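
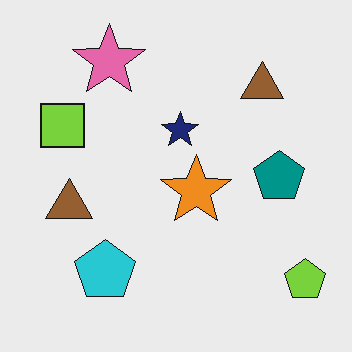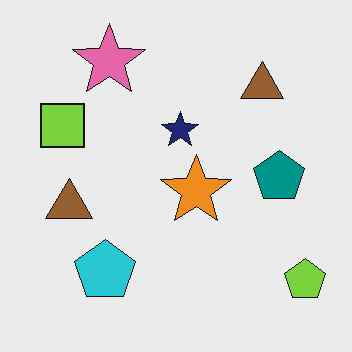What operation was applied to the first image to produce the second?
This is the original image given moderate JPEG compression.

Blocky 8×8 compression artifacts appear around shape edges and the flat background shows ringing — characteristic JPEG degradation.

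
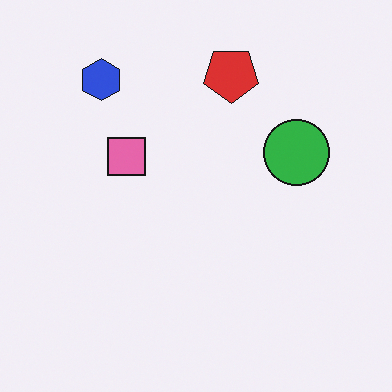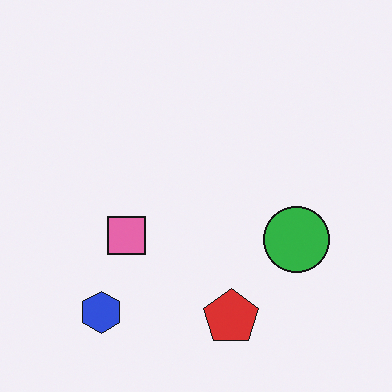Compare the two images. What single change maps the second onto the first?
The transformation is: flipped vertically (top ↔ bottom).

The red pentagon is in the bottom of the second image and the top of the first — shapes on opposite sides of the horizontal midline have swapped in a mirror flip.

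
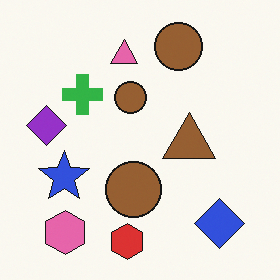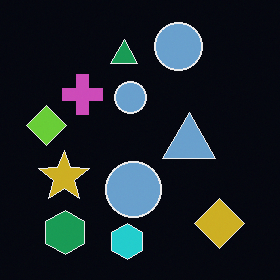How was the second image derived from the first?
It was color-inverted (negative).

The light background has become dark and every shape's color is its complement — a photographic negative.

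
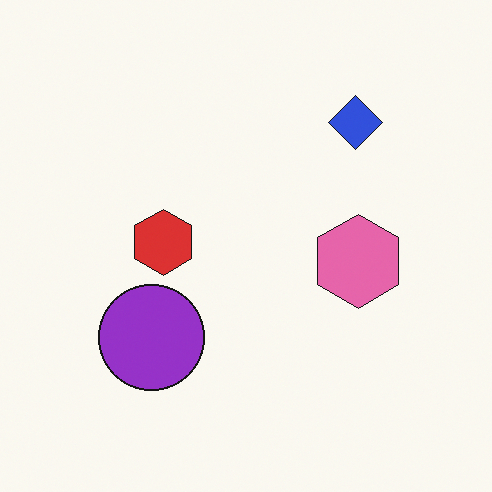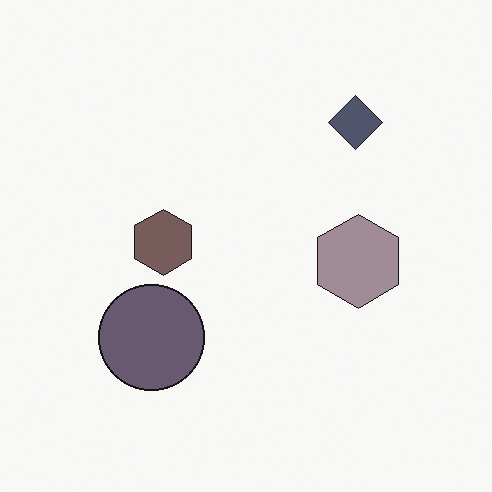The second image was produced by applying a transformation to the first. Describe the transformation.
It was made much more muted (saturation change).

All colors are more muted and greyish — a global saturation change.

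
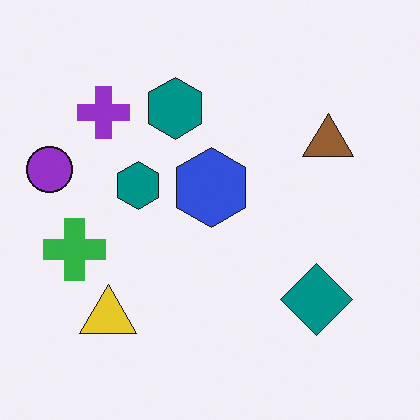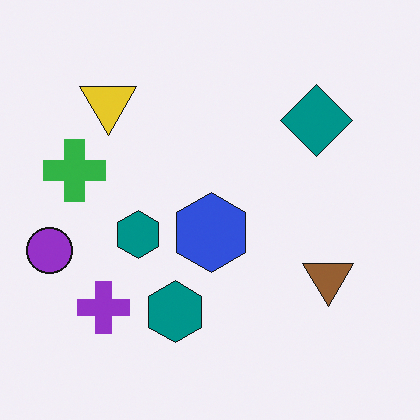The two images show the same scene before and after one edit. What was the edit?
Flipped vertically (top ↔ bottom).

The yellow triangle is in the bottom-left of the first image and the top-left of the second — shapes on opposite sides of the horizontal midline have swapped in a mirror flip.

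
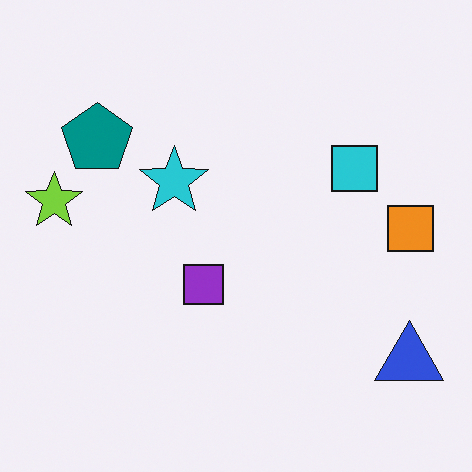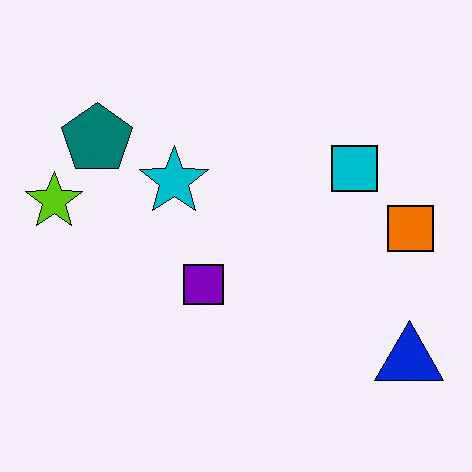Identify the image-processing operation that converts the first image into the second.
The image was given slightly increased contrast.

Tones are pushed away from mid-grey across the whole image — a global contrast change.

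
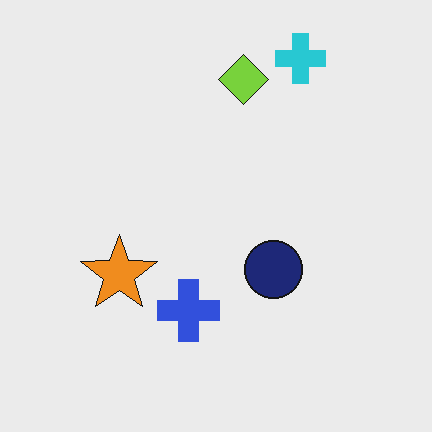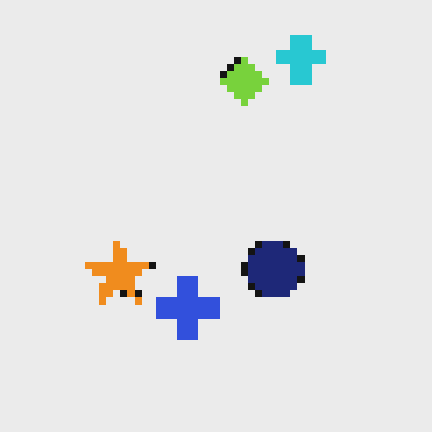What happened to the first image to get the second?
This is the original image pixelated into visible square blocks.

Shapes are reduced to large square blocks; fine edges and outlines are lost — a downscale-then-upscale (mosaic) effect.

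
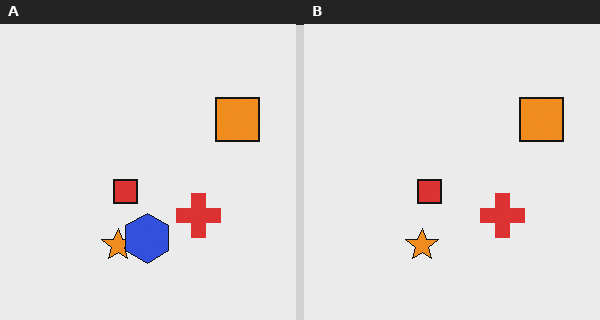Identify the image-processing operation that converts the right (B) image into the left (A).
The left (A) image is the right (B) overlaid with an additional blue hexagon.

A blue hexagon appears in the left (A) image that is absent from the right (B).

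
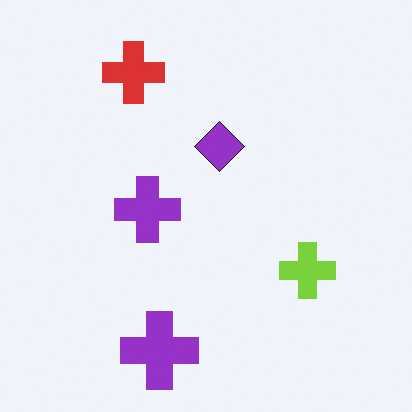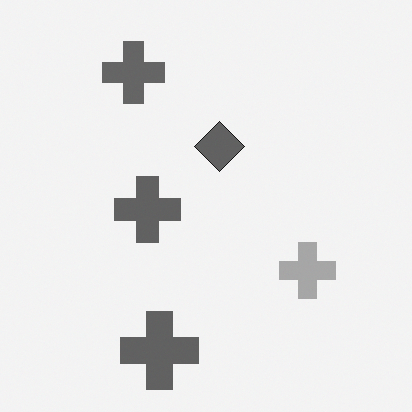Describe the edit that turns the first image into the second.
Converted to grayscale.

All color is removed — every shape is now a shade of grey.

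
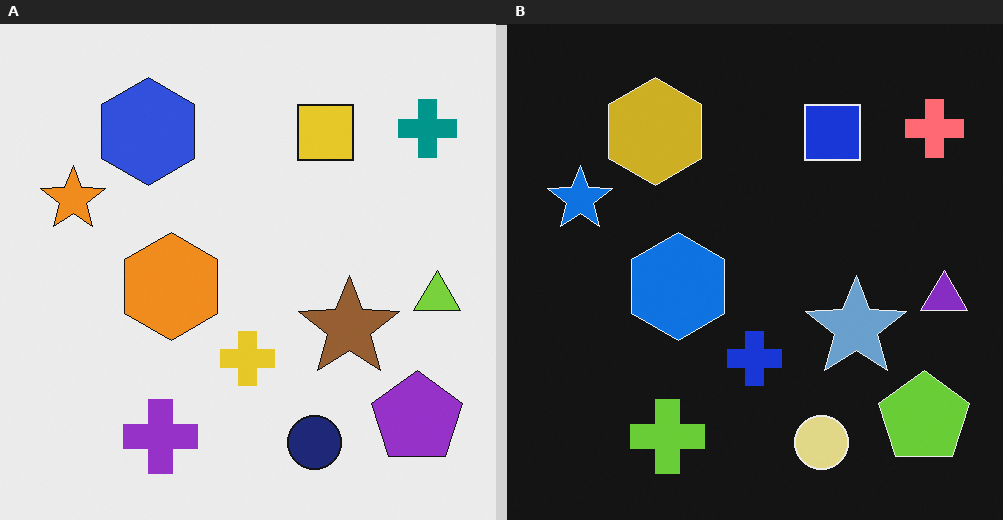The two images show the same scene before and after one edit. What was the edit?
The right (B) image is the left (A) color-inverted (negative).

The light background has become dark and every shape's color is its complement — a photographic negative.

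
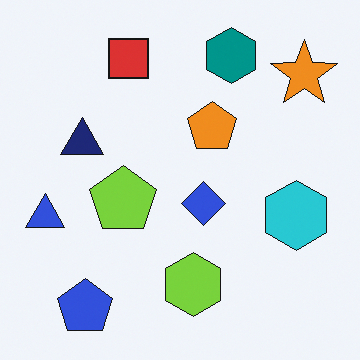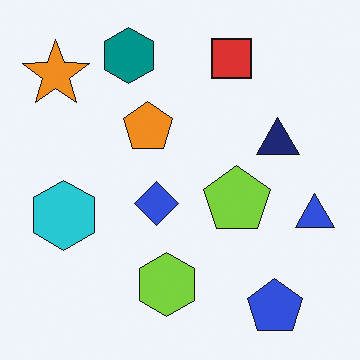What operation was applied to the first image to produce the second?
It was flipped horizontally (left ↔ right).

The blue triangle is in the left of the first image and the right of the second — shapes on opposite sides of the vertical midline have swapped in a mirror flip.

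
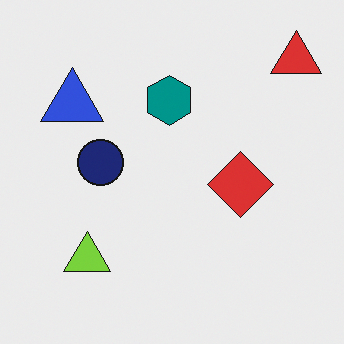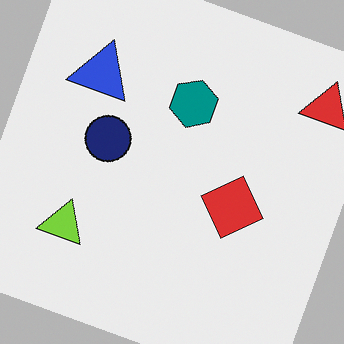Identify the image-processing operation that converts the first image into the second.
It was rotated clockwise by a clearly visible amount.

Every shape is tilted by the same angle and the image corners show triangular fill wedges — a whole-image rotation by a non-right angle.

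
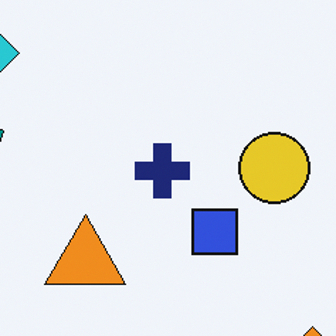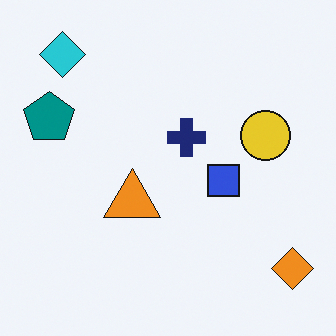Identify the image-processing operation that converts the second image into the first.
Cropped to a modestly smaller region and rescaled.

The visible shapes are larger and the field of view is narrower; shapes near the original edges may be partly or wholly outside the frame — a crop-and-rescale.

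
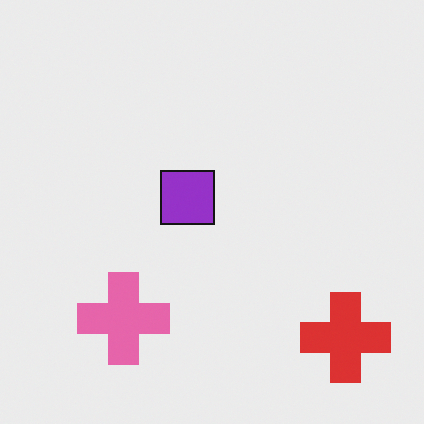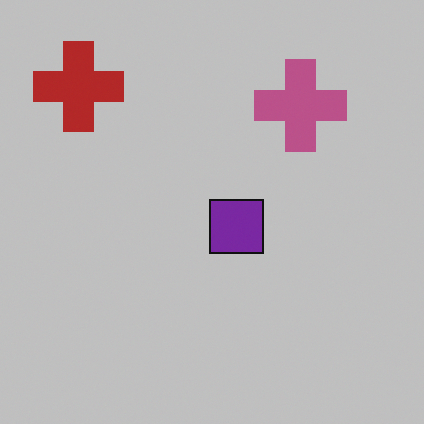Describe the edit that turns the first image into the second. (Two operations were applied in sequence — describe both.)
It was rotated 180°, then slightly darkened.

The red cross sits in the bottom-right of the first image and the top-left of the second — consistent with a whole-image 180° rotation. Every pixel — background and shapes alike — is uniformly darkened.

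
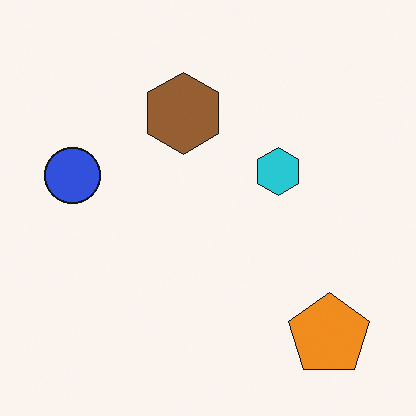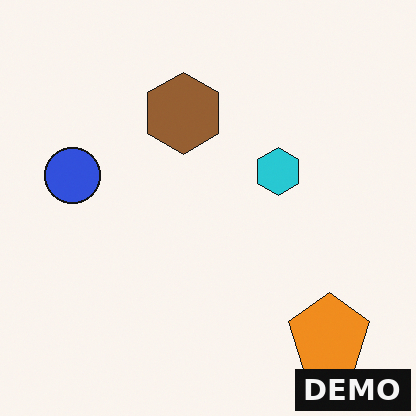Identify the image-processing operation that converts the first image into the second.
This is the original image watermarked with the text "DEMO" in the lower-right corner.

A dark label reading "DEMO" appears in the lower-right corner.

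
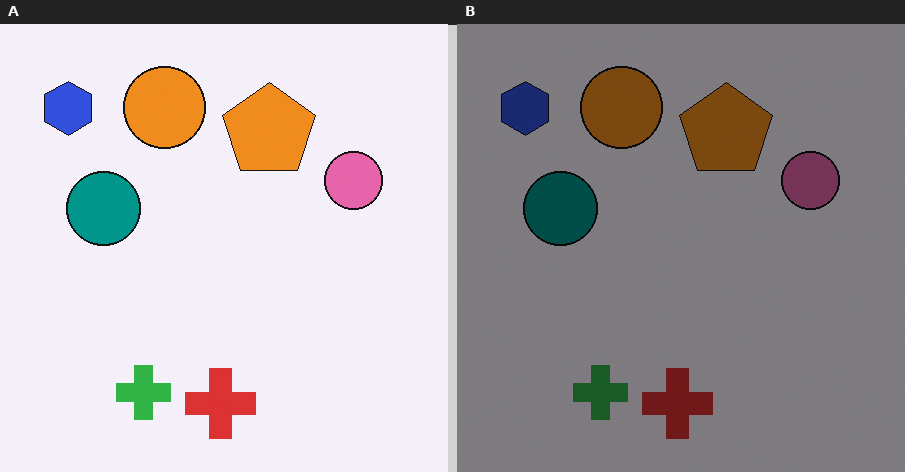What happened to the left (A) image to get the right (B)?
The transformation is: noticeably darkened.

Every pixel — background and shapes alike — is uniformly darkened.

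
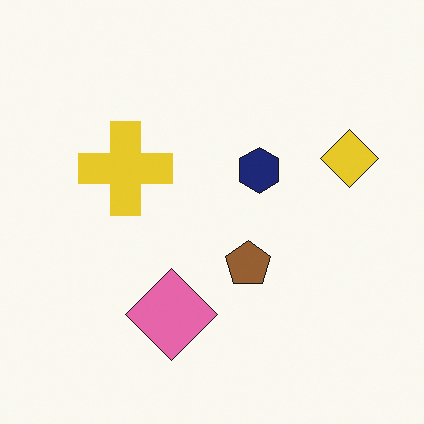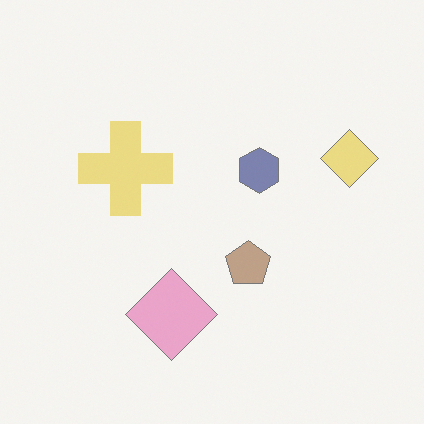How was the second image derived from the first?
Given much lower contrast.

Tones are pushed toward mid-grey across the whole image — a global contrast change.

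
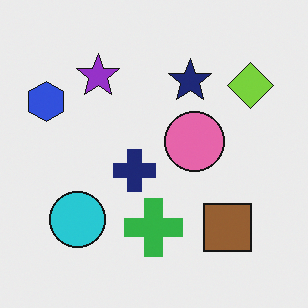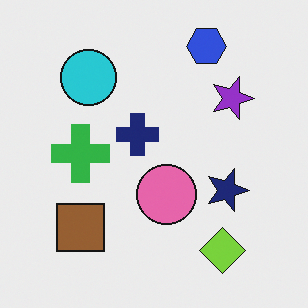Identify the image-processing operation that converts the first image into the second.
This is the original image rotated 90° clockwise.

The blue hexagon sits in the top-left of the first image and the top-right of the second — consistent with a whole-image 90° clockwise rotation.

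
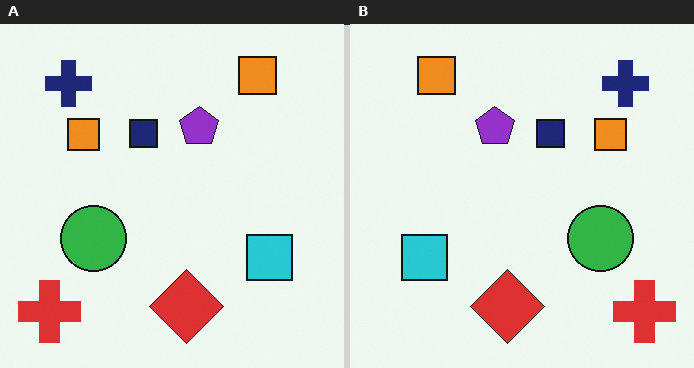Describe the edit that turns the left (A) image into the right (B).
The right (B) image is the left (A) flipped horizontally (left ↔ right).

The red cross is in the bottom-left of the left (A) image and the bottom-right of the right (B) — shapes on opposite sides of the vertical midline have swapped in a mirror flip.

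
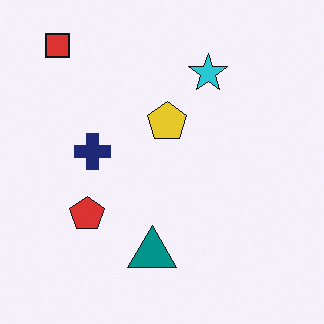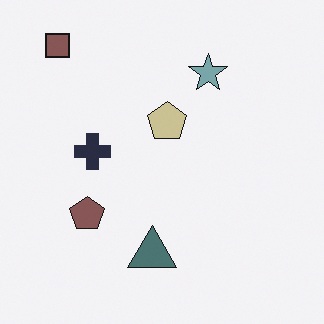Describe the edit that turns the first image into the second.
The transformation is: heavily desaturated.

All colors are more muted and greyish — a global saturation change.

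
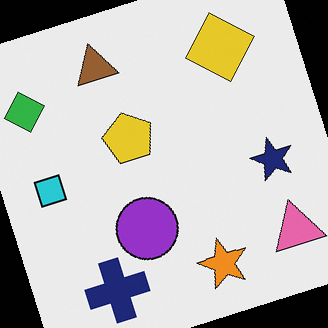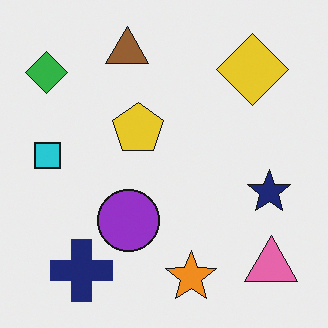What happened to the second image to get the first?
This is the original image rotated counter-clockwise by a moderate amount.

Every shape is tilted by the same angle and the image corners show triangular fill wedges — a whole-image rotation by a non-right angle.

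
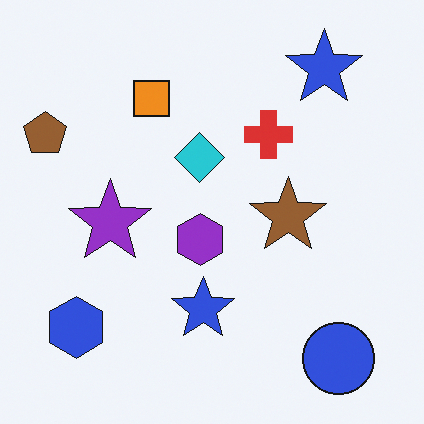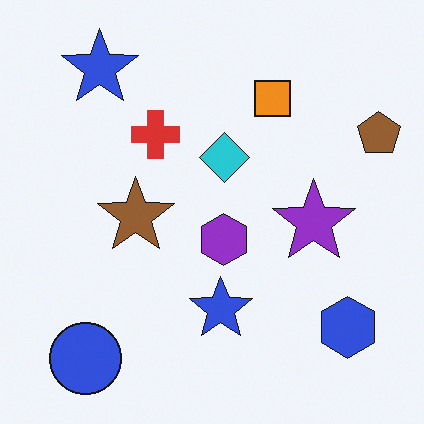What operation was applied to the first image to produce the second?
The transformation is: flipped horizontally (left ↔ right).

The brown pentagon is in the top-left of the first image and the top-right of the second — shapes on opposite sides of the vertical midline have swapped in a mirror flip.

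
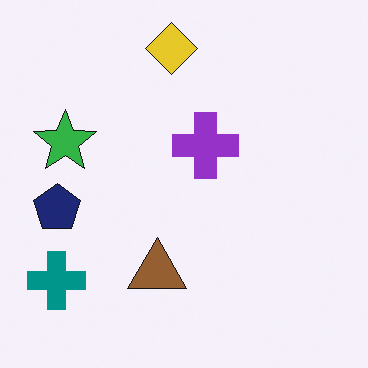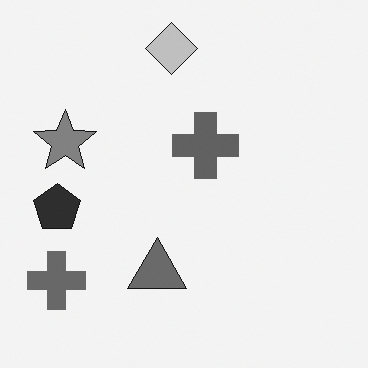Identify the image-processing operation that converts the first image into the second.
The image was converted to grayscale.

All color is removed — every shape is now a shade of grey.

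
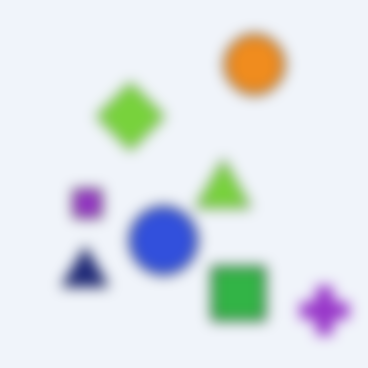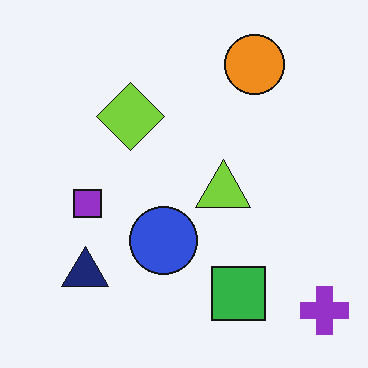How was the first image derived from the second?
Strongly gaussian-blurred.

Shape edges and outlines are uniformly softened across the whole image.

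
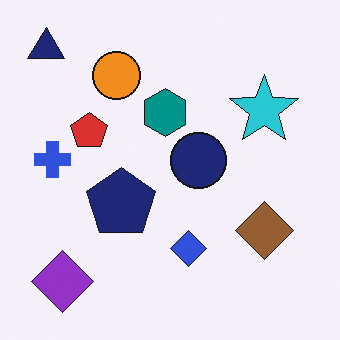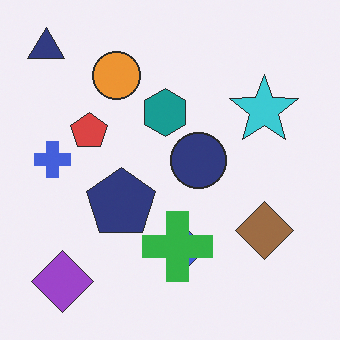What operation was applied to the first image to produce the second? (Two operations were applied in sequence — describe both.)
The transformation is: given slightly reduced contrast, then overlaid with an additional green cross.

Tones are pushed toward mid-grey across the whole image — a global contrast change. A green cross appears in the second image that is absent from the first.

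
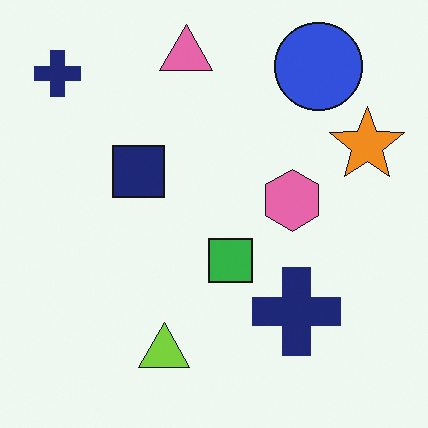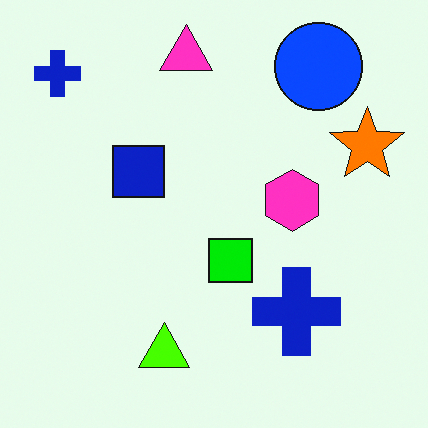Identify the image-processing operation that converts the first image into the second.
The image was made much more vivid (saturation change).

All colors are more vivid — a global saturation change.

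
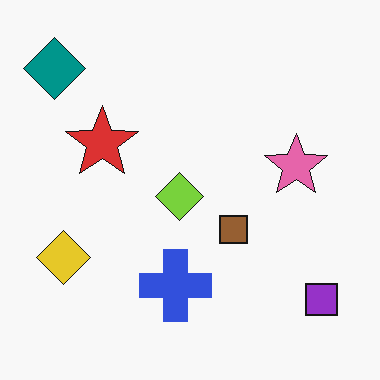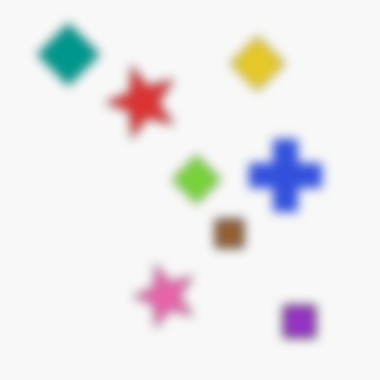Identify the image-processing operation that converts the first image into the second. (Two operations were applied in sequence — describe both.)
It was heavily blurred, then transposed (reflected across the top-left ↔ bottom-right diagonal).

Shape edges and outlines are uniformly softened across the whole image. Shapes have swapped their row and column positions — what was in the top-right is now in the bottom-left — a diagonal reflection.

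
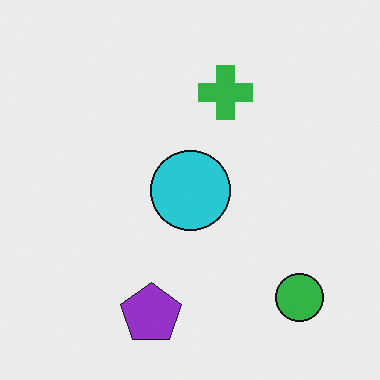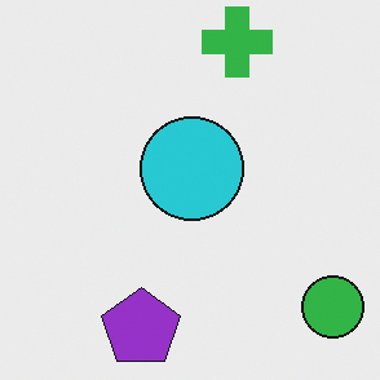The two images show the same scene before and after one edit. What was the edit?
This is the original image cropped slightly and scaled back up.

The visible shapes are larger and the field of view is narrower; shapes near the original edges may be partly or wholly outside the frame — a crop-and-rescale.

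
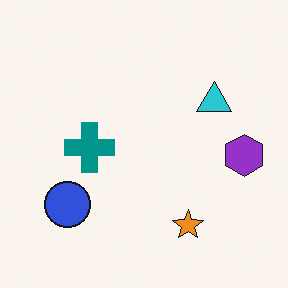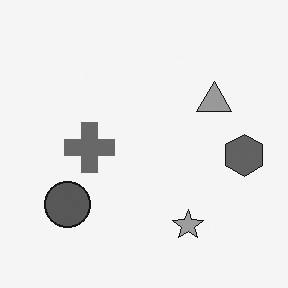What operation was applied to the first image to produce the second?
The transformation is: converted to grayscale.

All color is removed — every shape is now a shade of grey.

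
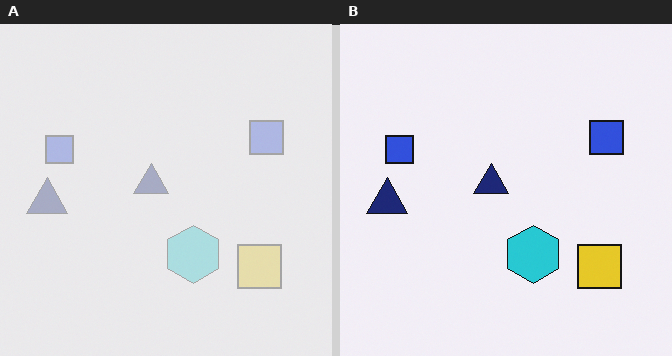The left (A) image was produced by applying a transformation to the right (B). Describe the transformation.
This is the original image washed out (contrast reduced).

Tones are pushed toward mid-grey across the whole image — a global contrast change.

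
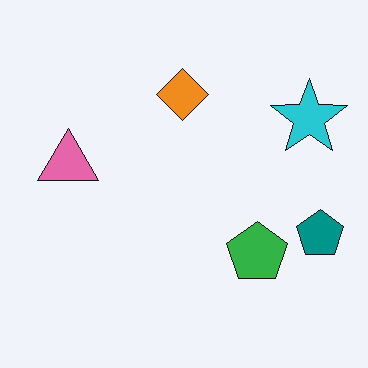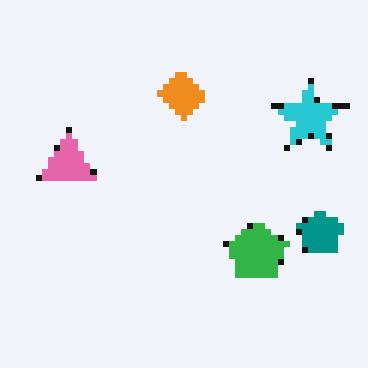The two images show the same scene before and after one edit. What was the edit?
The image was pixelated into visible square blocks.

Shapes are reduced to large square blocks; fine edges and outlines are lost — a downscale-then-upscale (mosaic) effect.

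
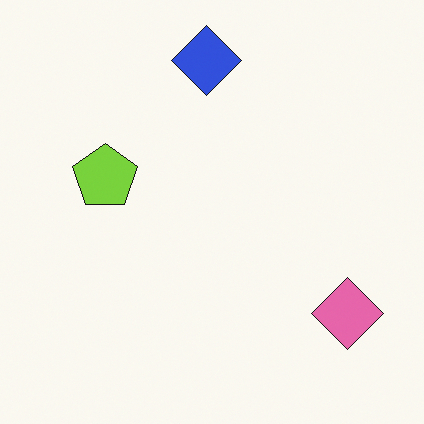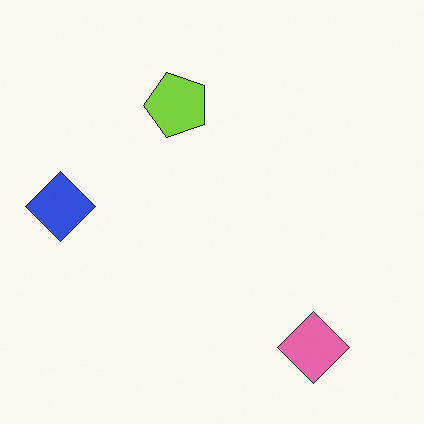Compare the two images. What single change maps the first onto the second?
It was transposed (reflected across the top-left ↔ bottom-right diagonal).

Shapes have swapped their row and column positions — what was in the top-right is now in the bottom-left — a diagonal reflection.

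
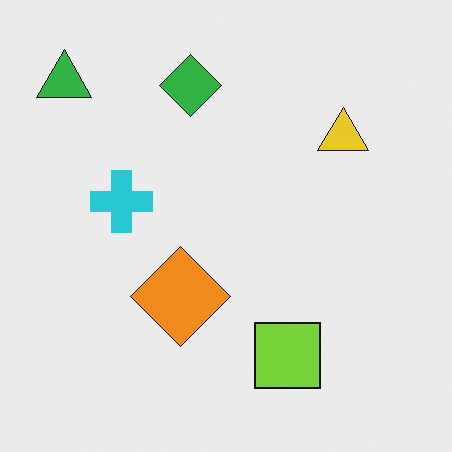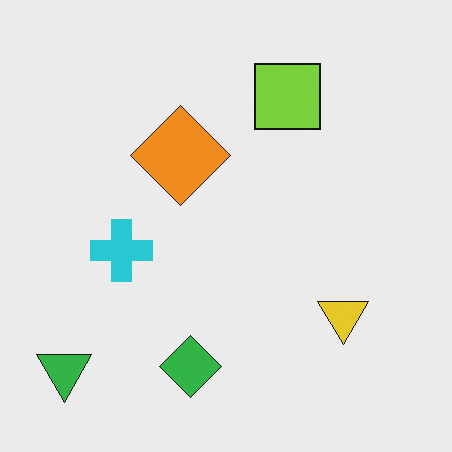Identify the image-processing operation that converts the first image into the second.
This is the original image flipped vertically (top ↔ bottom).

The green triangle is in the top-left of the first image and the bottom-left of the second — shapes on opposite sides of the horizontal midline have swapped in a mirror flip.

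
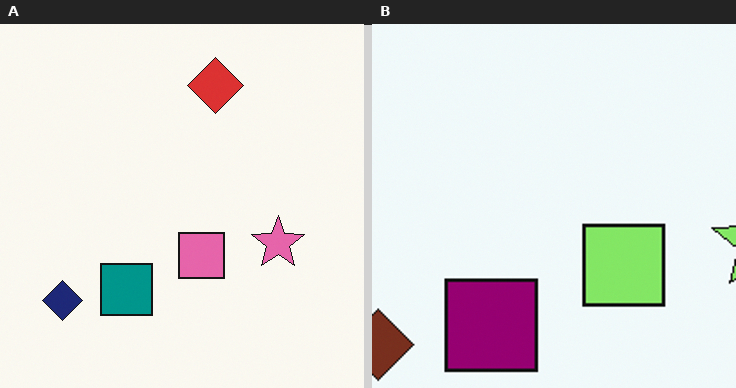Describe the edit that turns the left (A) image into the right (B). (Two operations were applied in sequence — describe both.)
The transformation is: cropped tightly and scaled back up, then hue-shifted noticeably.

The visible shapes are larger and the field of view is narrower; shapes near the original edges may be partly or wholly outside the frame — a crop-and-rescale. Every shape's color has rotated by the same amount around the hue wheel — a uniform hue shift.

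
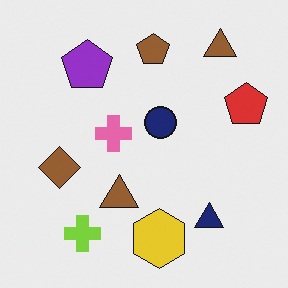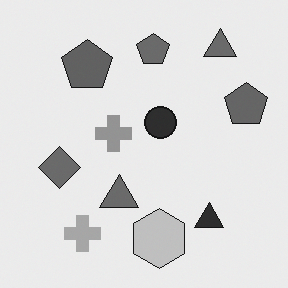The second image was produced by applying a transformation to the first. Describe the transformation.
This is the original image converted to grayscale.

All color is removed — every shape is now a shade of grey.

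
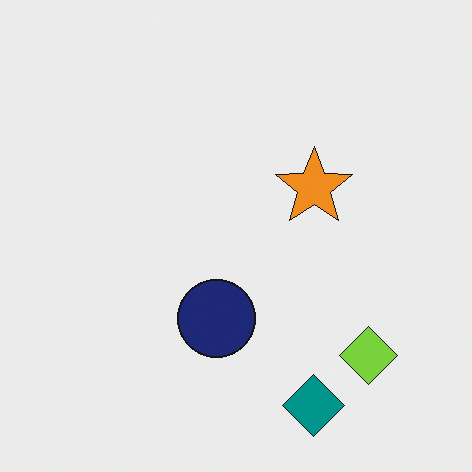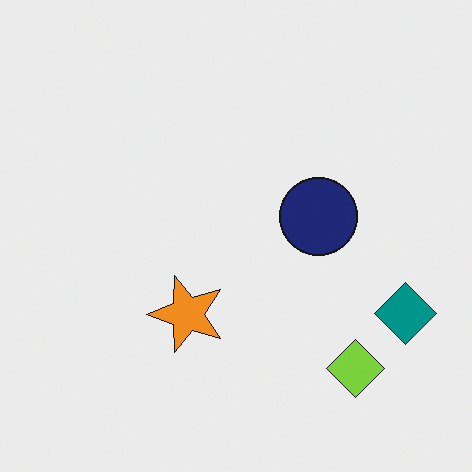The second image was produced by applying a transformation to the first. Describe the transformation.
It was transposed (reflected across the top-left ↔ bottom-right diagonal).

Shapes have swapped their row and column positions — what was in the top-right is now in the bottom-left — a diagonal reflection.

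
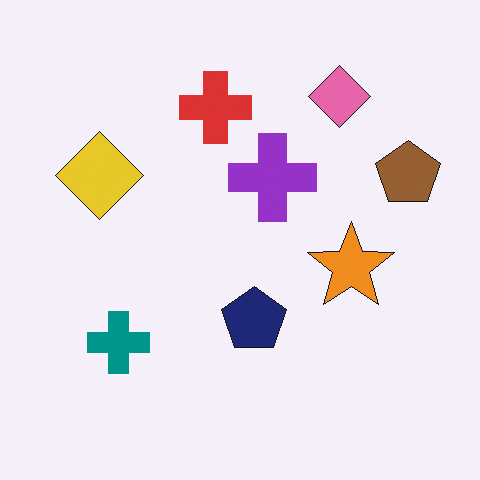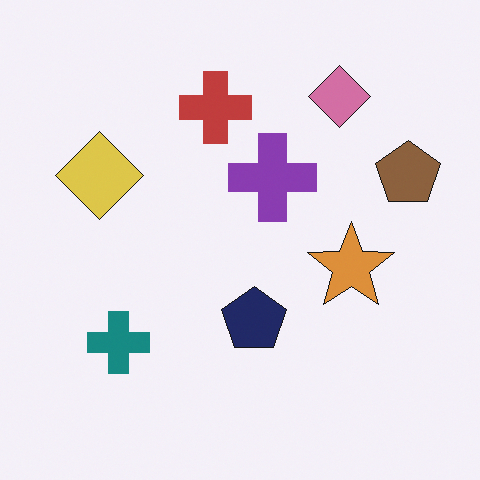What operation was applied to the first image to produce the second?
The image was slightly desaturated.

All colors are more muted and greyish — a global saturation change.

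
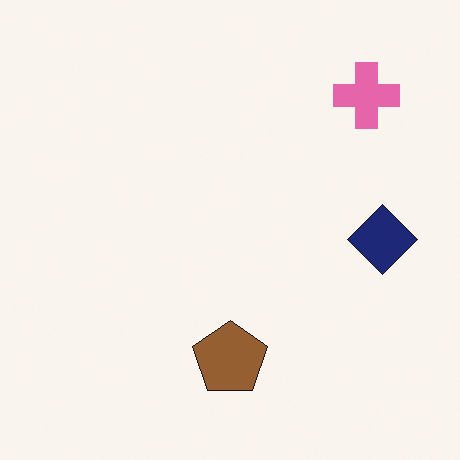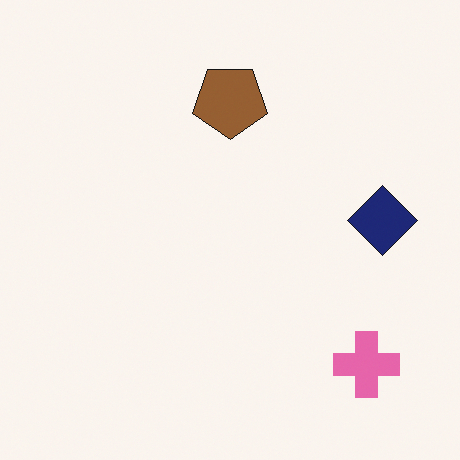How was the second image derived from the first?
This is the original image flipped vertically (top ↔ bottom).

The pink cross is in the top-right of the first image and the bottom-right of the second — shapes on opposite sides of the horizontal midline have swapped in a mirror flip.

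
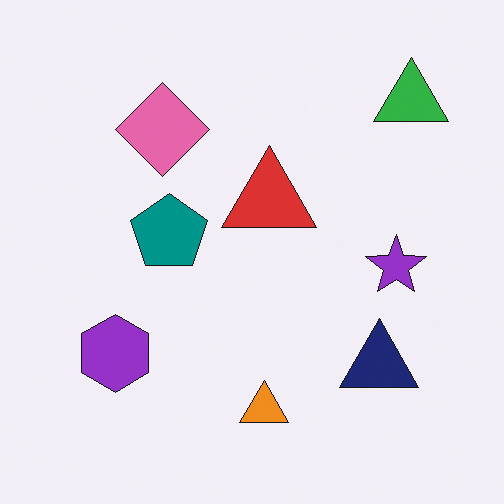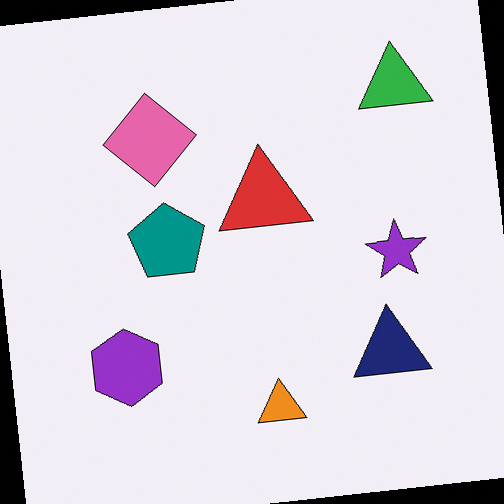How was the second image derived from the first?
The second image is the first rotated counter-clockwise by a small amount.

Every shape is tilted by the same angle and the image corners show triangular fill wedges — a whole-image rotation by a non-right angle.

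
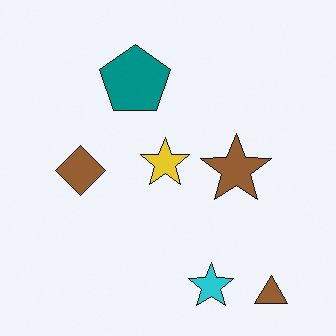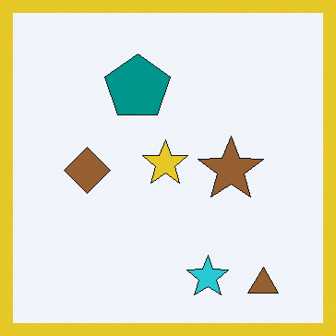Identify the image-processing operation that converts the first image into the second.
The image was framed with a yellow border.

A solid yellow frame runs around the edge of the second image, with the content slightly shrunk inside it.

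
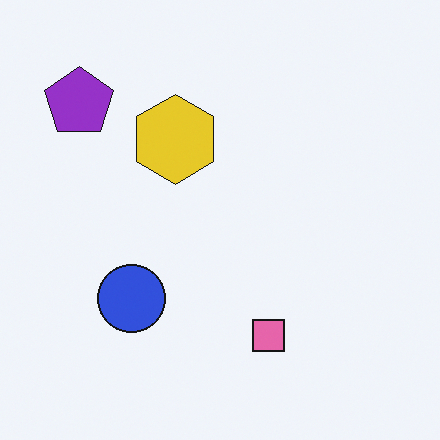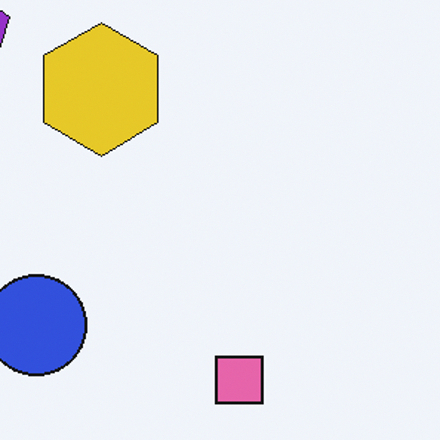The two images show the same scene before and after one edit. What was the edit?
The transformation is: cropped slightly and scaled back up.

The visible shapes are larger and the field of view is narrower; shapes near the original edges may be partly or wholly outside the frame — a crop-and-rescale.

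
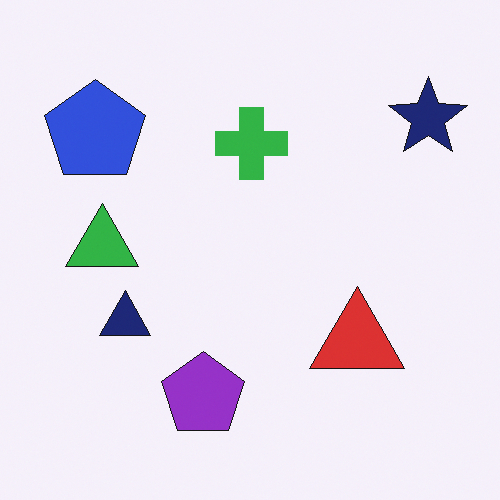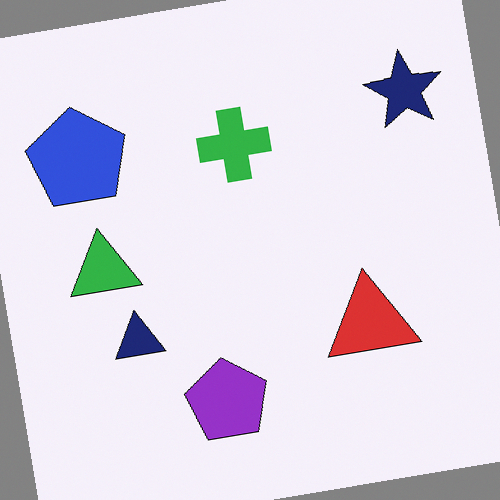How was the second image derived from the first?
The second image is the first rotated counter-clockwise by a slight angle.

Every shape is tilted by the same angle and the image corners show triangular fill wedges — a whole-image rotation by a non-right angle.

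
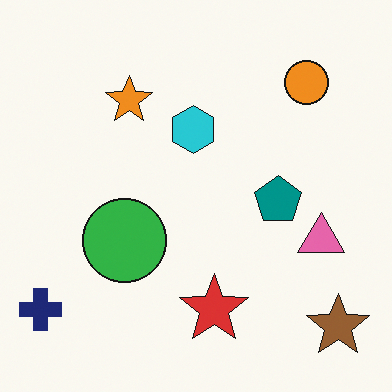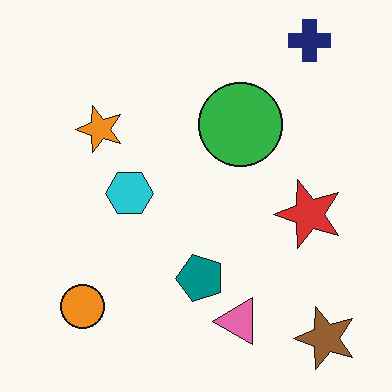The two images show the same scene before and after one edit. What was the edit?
The second image is the first transposed (reflected across the top-left ↔ bottom-right diagonal).

Shapes have swapped their row and column positions — what was in the top-right is now in the bottom-left — a diagonal reflection.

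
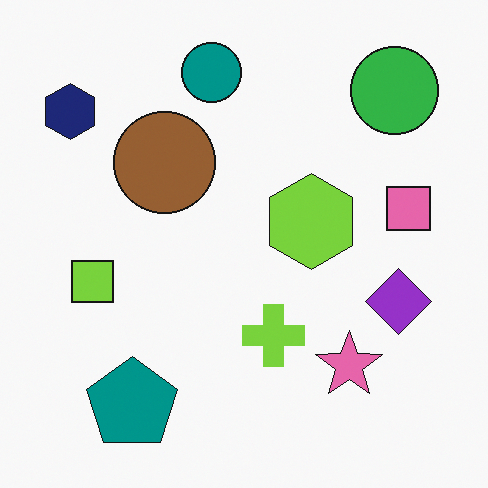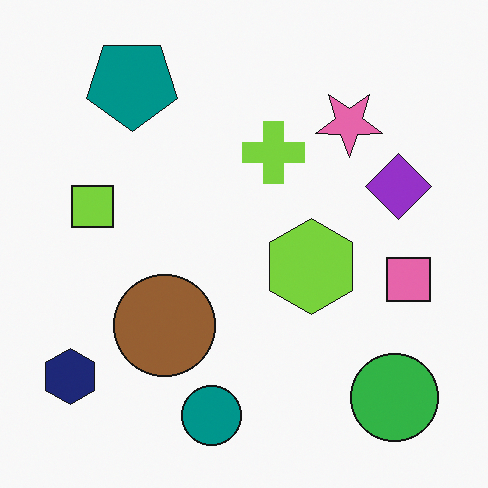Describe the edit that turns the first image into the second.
The transformation is: flipped vertically (top ↔ bottom).

The teal circle is in the top of the first image and the bottom of the second — shapes on opposite sides of the horizontal midline have swapped in a mirror flip.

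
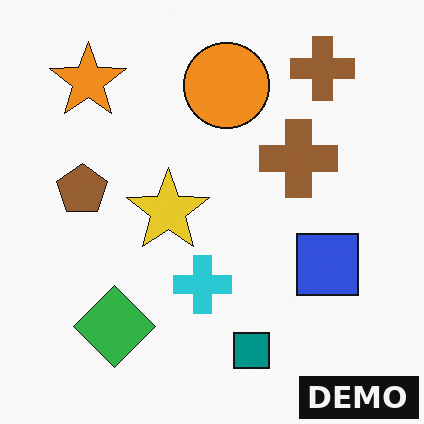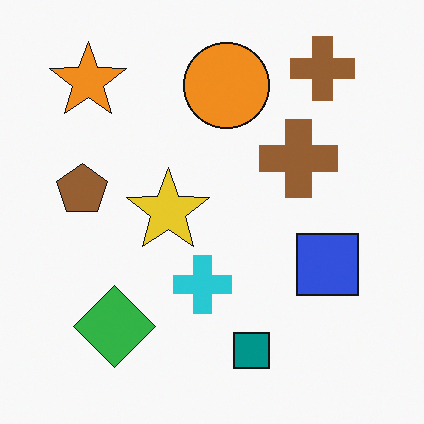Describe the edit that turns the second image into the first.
Watermarked with the text "DEMO" in the lower-right corner.

A dark label reading "DEMO" appears in the lower-right corner.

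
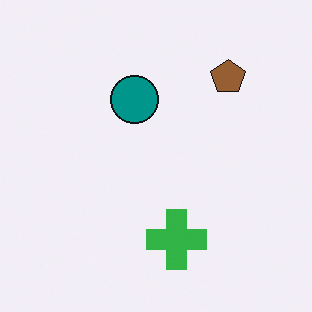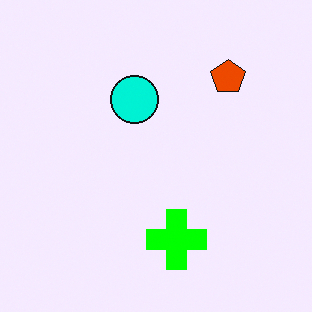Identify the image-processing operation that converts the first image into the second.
This is the original image heavily oversaturated.

All colors are more vivid — a global saturation change.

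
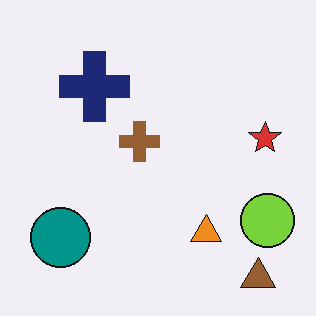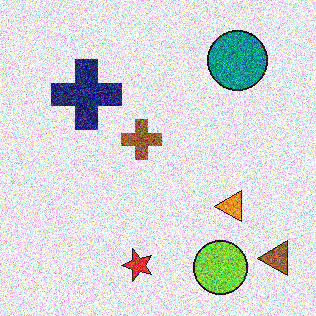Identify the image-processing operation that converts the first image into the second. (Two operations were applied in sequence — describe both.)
The second image is the first transposed (reflected across the top-left ↔ bottom-right diagonal), then degraded with strong gaussian noise.

Shapes have swapped their row and column positions — what was in the top-right is now in the bottom-left — a diagonal reflection. Random speckle covers the whole image, including the flat background.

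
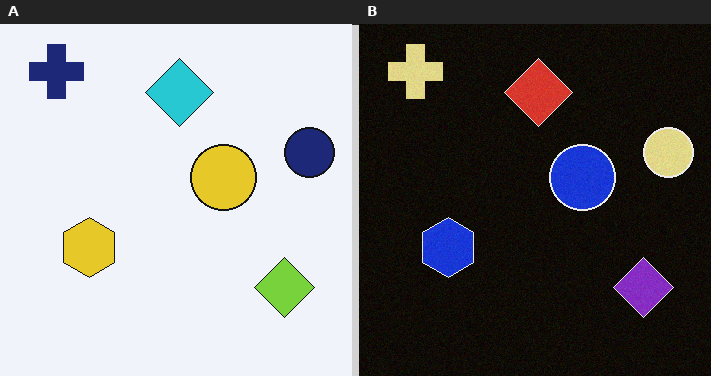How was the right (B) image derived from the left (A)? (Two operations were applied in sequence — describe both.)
The image was color-inverted (negative), then degraded with light additive noise.

The light background has become dark and every shape's color is its complement — a photographic negative. Random speckle covers the whole image, including the flat background.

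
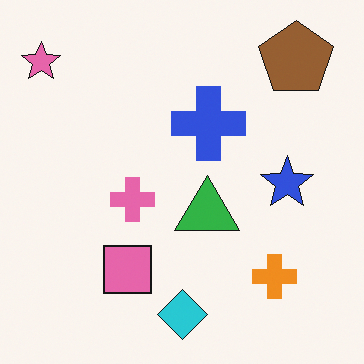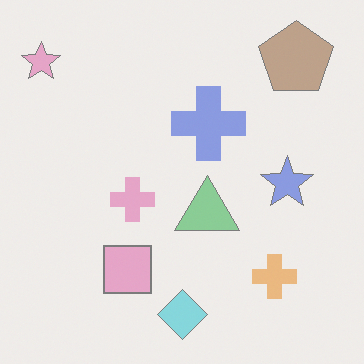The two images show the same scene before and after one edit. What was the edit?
The image was washed out (contrast reduced).

Tones are pushed toward mid-grey across the whole image — a global contrast change.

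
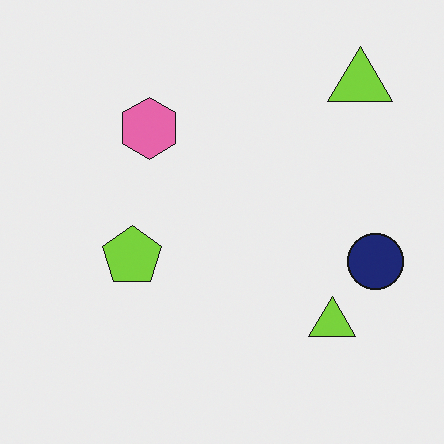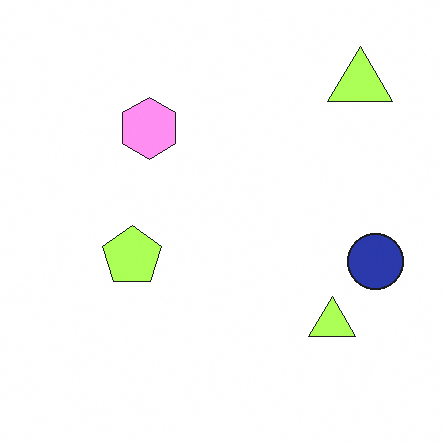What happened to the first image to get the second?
The image was brightened a lot.

Every pixel — background and shapes alike — is uniformly brightened.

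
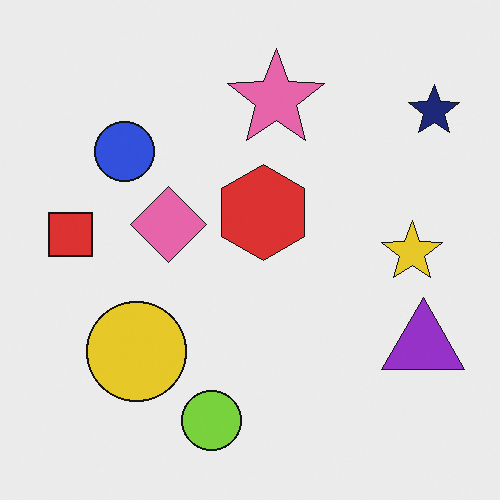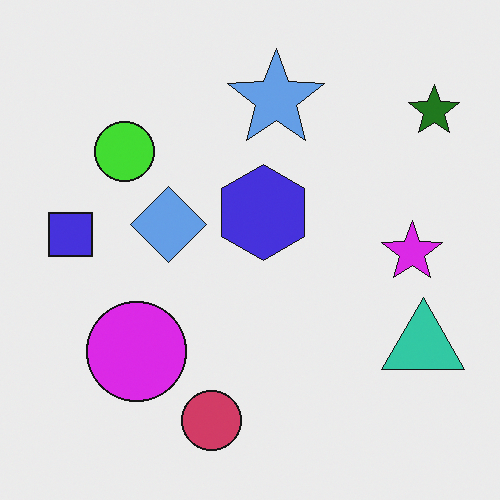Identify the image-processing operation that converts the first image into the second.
The transformation is: hue-shifted by a large amount.

Every shape's color has rotated by the same amount around the hue wheel — a uniform hue shift.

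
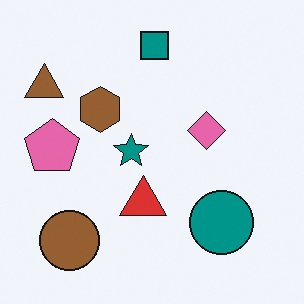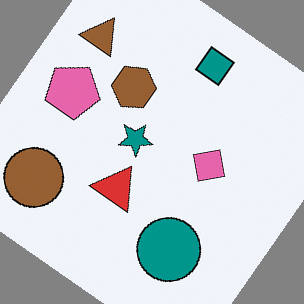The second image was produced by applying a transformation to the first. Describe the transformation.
Rotated clockwise by a large amount — several tens of degrees.

Every shape is tilted by the same angle and the image corners show triangular fill wedges — a whole-image rotation by a non-right angle.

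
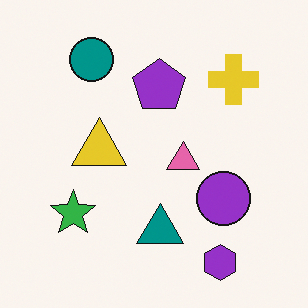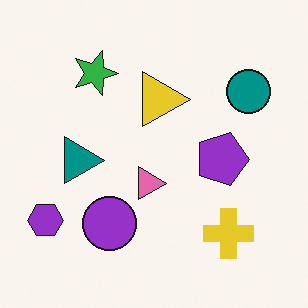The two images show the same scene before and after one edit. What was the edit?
It was rotated 90° clockwise.

The purple hexagon sits in the bottom-right of the first image and the bottom-left of the second — consistent with a whole-image 90° clockwise rotation.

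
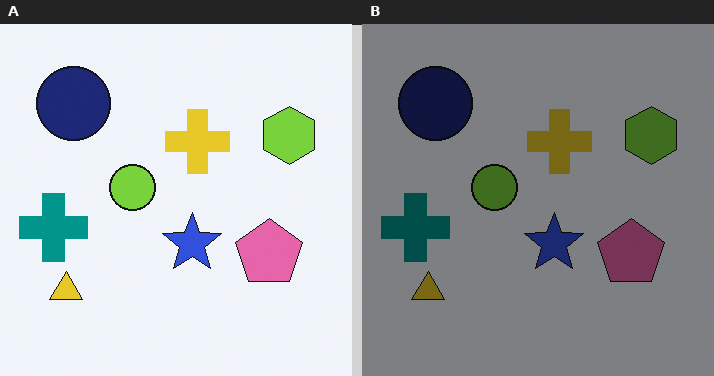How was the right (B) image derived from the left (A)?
The right (B) image is the left (A) substantially darkened.

Every pixel — background and shapes alike — is uniformly darkened.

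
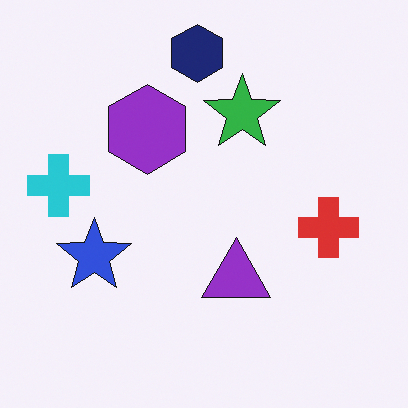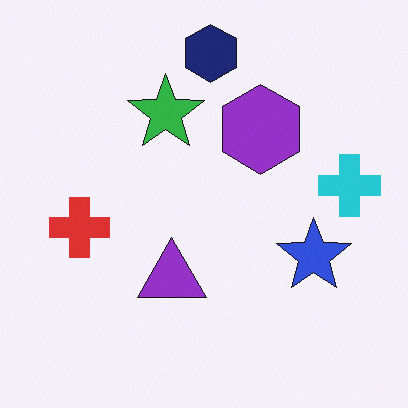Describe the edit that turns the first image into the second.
The image was flipped horizontally (left ↔ right).

The cyan cross is in the left of the first image and the right of the second — shapes on opposite sides of the vertical midline have swapped in a mirror flip.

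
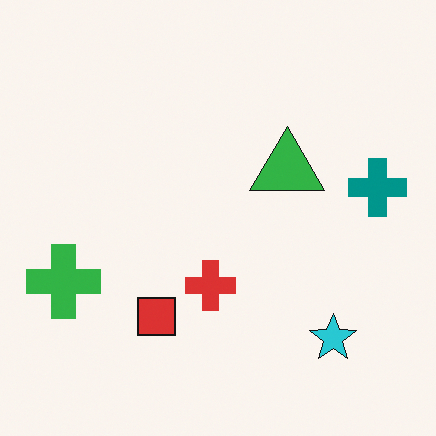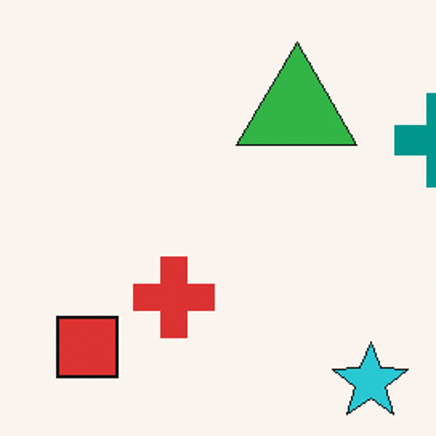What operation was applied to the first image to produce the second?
This is the original image cropped slightly and scaled back up.

The visible shapes are larger and the field of view is narrower; shapes near the original edges may be partly or wholly outside the frame — a crop-and-rescale.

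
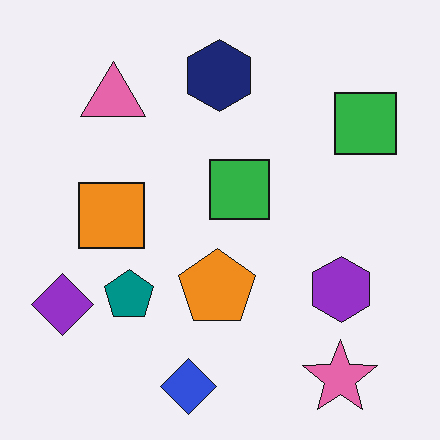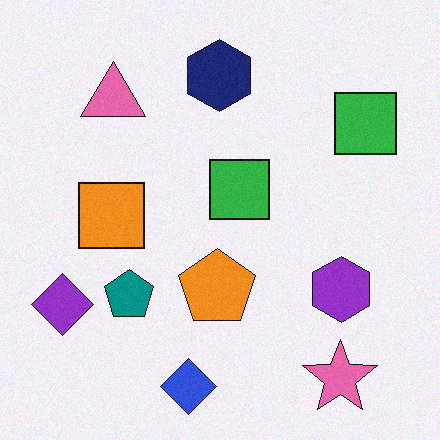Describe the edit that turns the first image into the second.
The second image is the first degraded with a light layer of grain.

Random speckle covers the whole image, including the flat background.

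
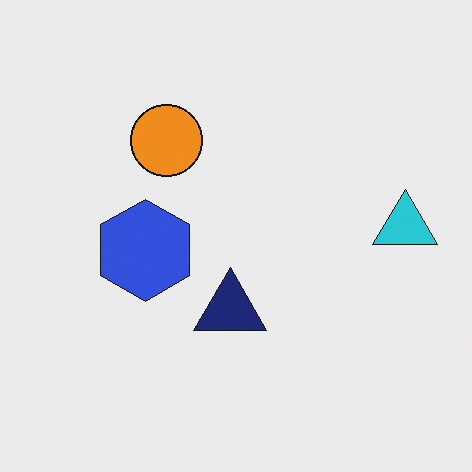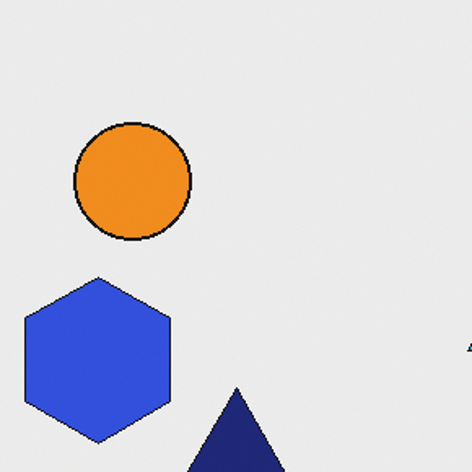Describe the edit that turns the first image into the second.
It was cropped to a noticeably smaller region and rescaled.

The visible shapes are larger and the field of view is narrower; shapes near the original edges may be partly or wholly outside the frame — a crop-and-rescale.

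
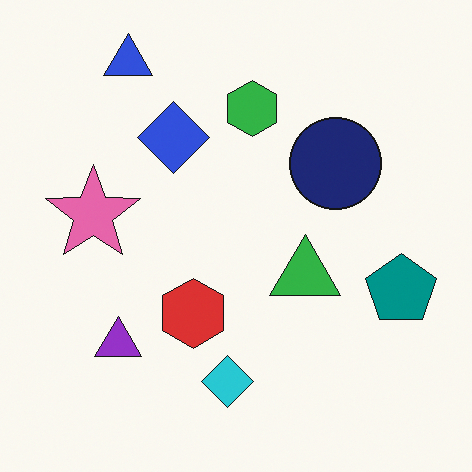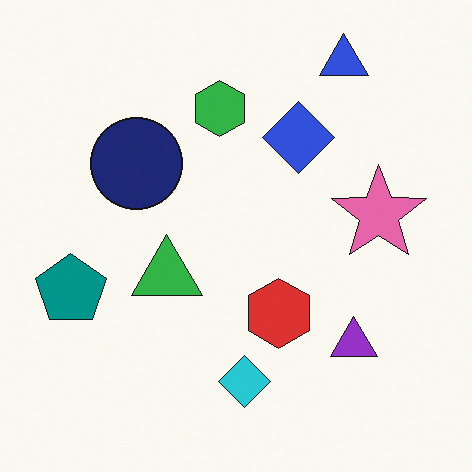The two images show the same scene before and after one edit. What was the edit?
It was flipped horizontally (left ↔ right).

The teal pentagon is in the right of the first image and the left of the second — shapes on opposite sides of the vertical midline have swapped in a mirror flip.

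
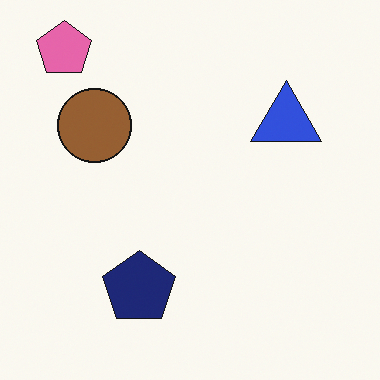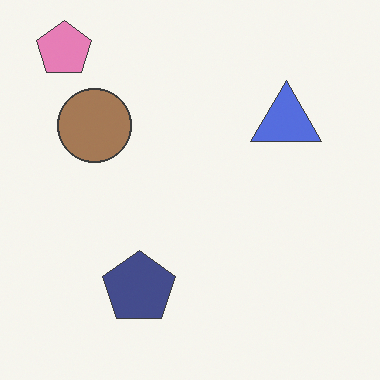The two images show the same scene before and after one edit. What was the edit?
The image was given slightly reduced contrast.

Tones are pushed toward mid-grey across the whole image — a global contrast change.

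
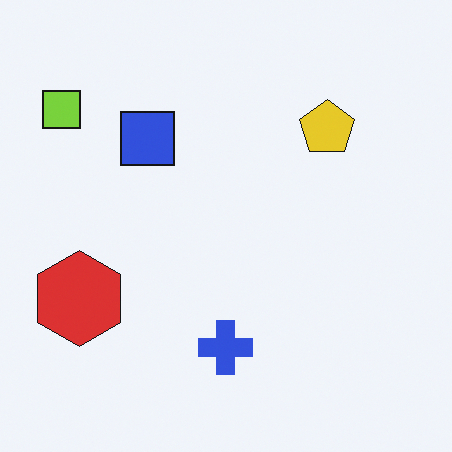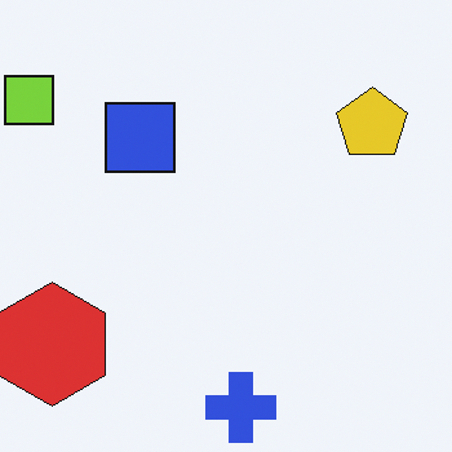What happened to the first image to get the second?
This is the original image cropped slightly and scaled back up.

The visible shapes are larger and the field of view is narrower; shapes near the original edges may be partly or wholly outside the frame — a crop-and-rescale.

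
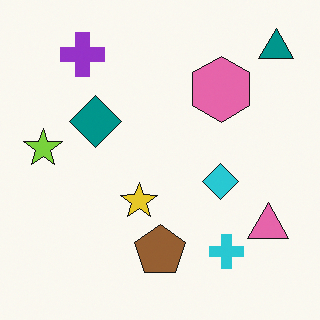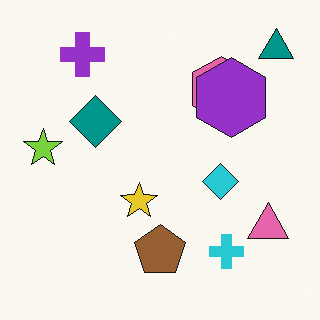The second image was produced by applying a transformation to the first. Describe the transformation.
Overlaid with an additional purple hexagon.

A purple hexagon appears in the second image that is absent from the first.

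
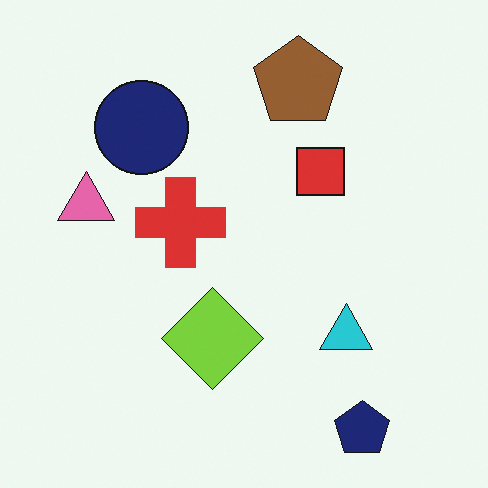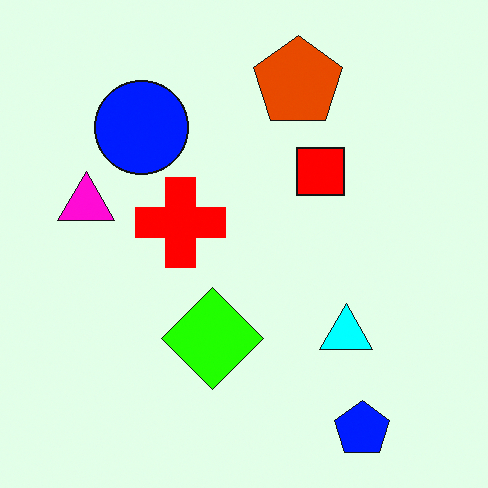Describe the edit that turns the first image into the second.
The second image is the first made much more vivid (saturation change).

All colors are more vivid — a global saturation change.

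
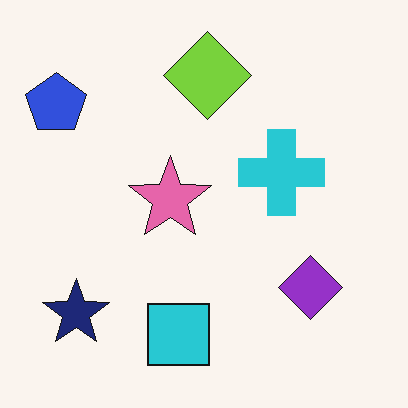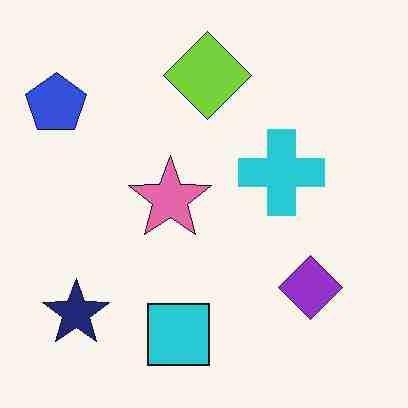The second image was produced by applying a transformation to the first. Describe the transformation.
This is the original image heavily JPEG-compressed with obvious blocking artifacts.

Blocky 8×8 compression artifacts appear around shape edges and the flat background shows ringing — characteristic JPEG degradation.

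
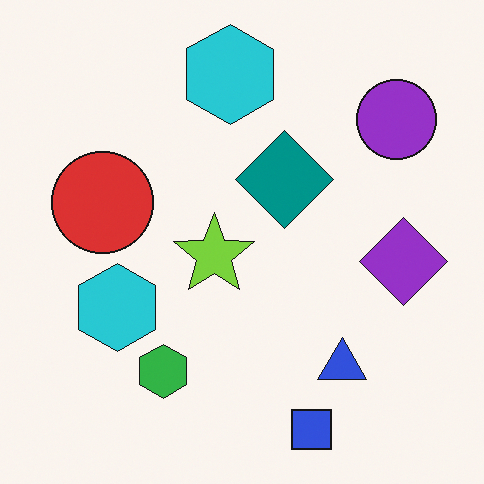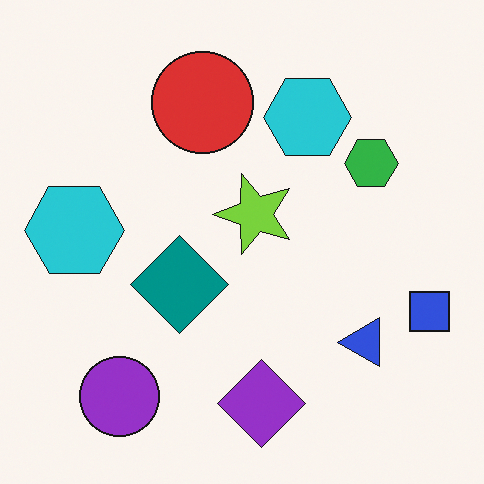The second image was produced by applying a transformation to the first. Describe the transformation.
The image was transposed (reflected across the top-left ↔ bottom-right diagonal).

Shapes have swapped their row and column positions — what was in the top-right is now in the bottom-left — a diagonal reflection.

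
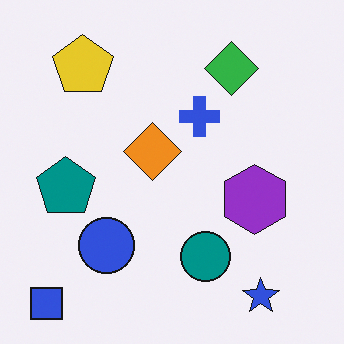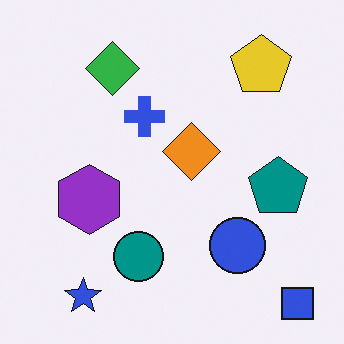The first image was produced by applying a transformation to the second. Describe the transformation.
The first image is the second flipped horizontally (left ↔ right).

The blue square is in the bottom-right of the second image and the bottom-left of the first — shapes on opposite sides of the vertical midline have swapped in a mirror flip.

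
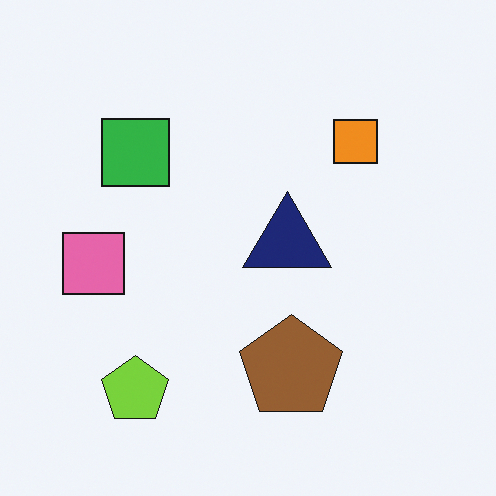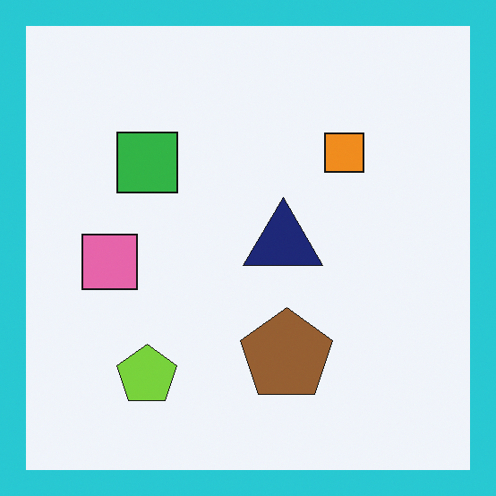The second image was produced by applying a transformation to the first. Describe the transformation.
It was framed with a cyan border.

A solid cyan frame runs around the edge of the second image, with the content slightly shrunk inside it.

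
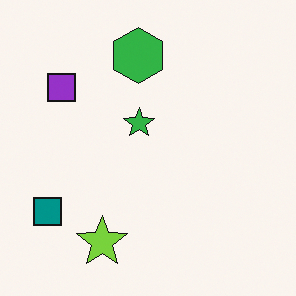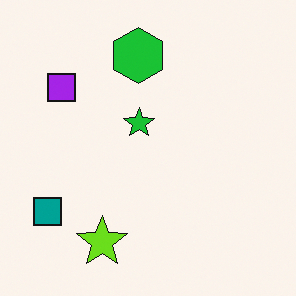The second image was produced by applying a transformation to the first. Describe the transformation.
The second image is the first slightly oversaturated.

All colors are more vivid — a global saturation change.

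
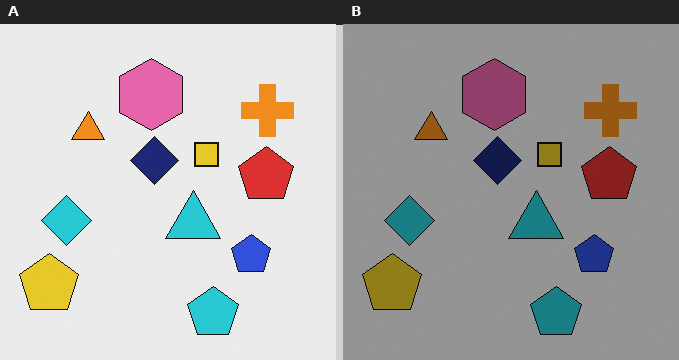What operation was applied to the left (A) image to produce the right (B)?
The image was noticeably darkened.

Every pixel — background and shapes alike — is uniformly darkened.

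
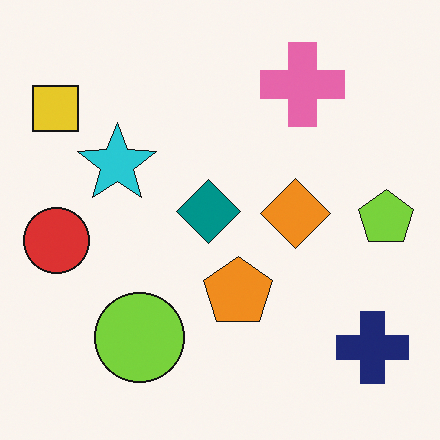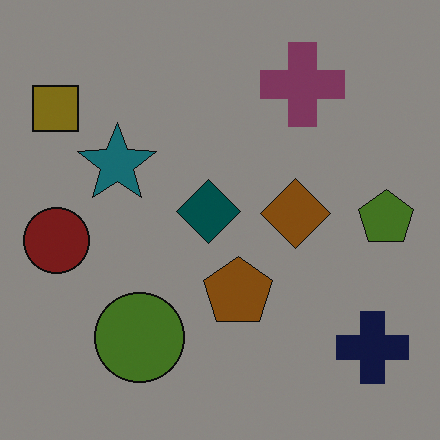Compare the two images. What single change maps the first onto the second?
The image was noticeably darkened.

Every pixel — background and shapes alike — is uniformly darkened.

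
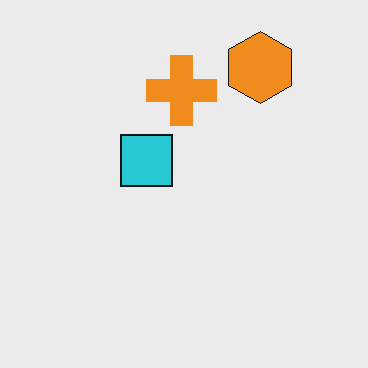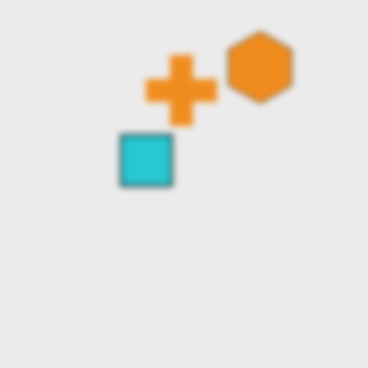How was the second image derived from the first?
Noticeably gaussian-blurred.

Shape edges and outlines are uniformly softened across the whole image.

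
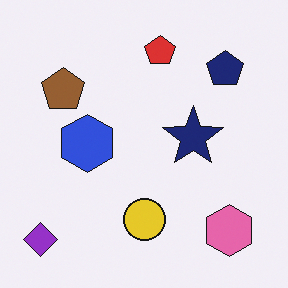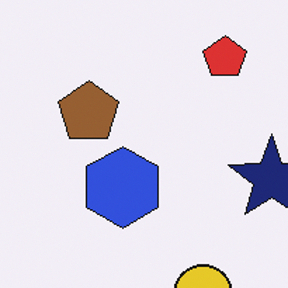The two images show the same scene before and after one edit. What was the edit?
This is the original image cropped slightly and scaled back up.

The visible shapes are larger and the field of view is narrower; shapes near the original edges may be partly or wholly outside the frame — a crop-and-rescale.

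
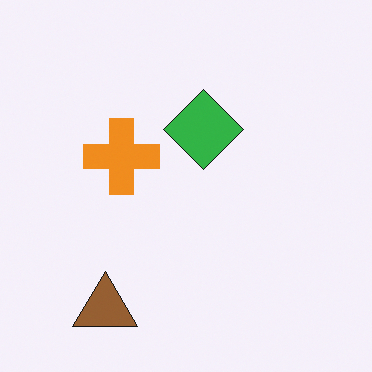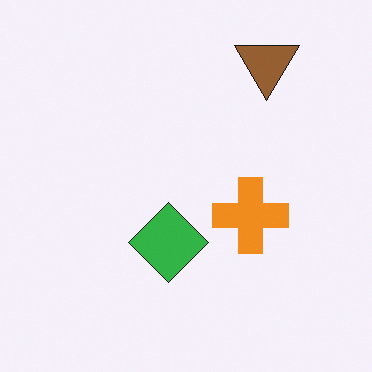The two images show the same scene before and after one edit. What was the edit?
It was rotated 180°.

The brown triangle sits in the bottom-left of the first image and the top-right of the second — consistent with a whole-image 180° rotation.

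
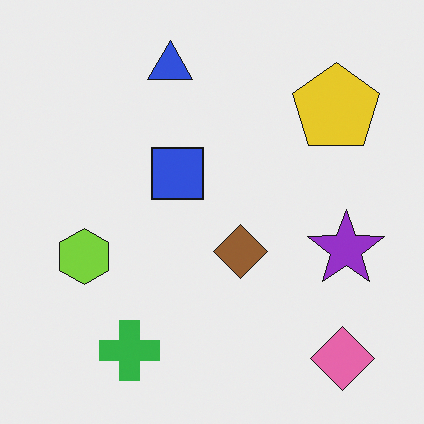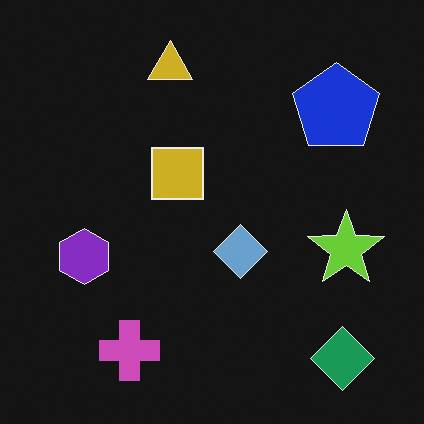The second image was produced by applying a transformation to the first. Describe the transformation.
The transformation is: color-inverted (negative).

The light background has become dark and every shape's color is its complement — a photographic negative.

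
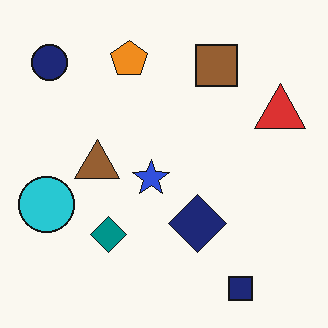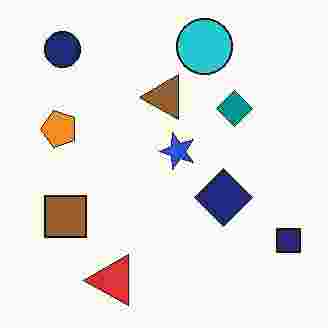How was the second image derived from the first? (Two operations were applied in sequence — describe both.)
The transformation is: degraded with heavy JPEG compression, then transposed (reflected across the top-left ↔ bottom-right diagonal).

Blocky 8×8 compression artifacts appear around shape edges and the flat background shows ringing — characteristic JPEG degradation. Shapes have swapped their row and column positions — what was in the top-right is now in the bottom-left — a diagonal reflection.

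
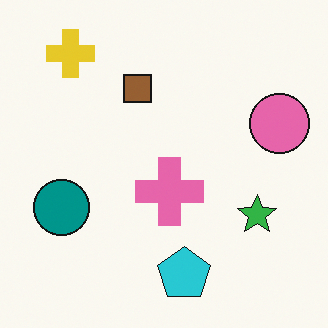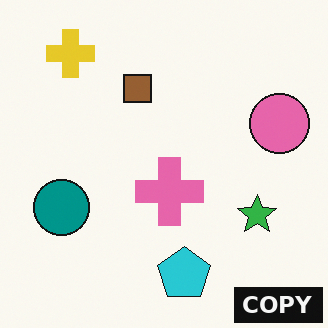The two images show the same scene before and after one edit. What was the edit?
It was watermarked with the text "COPY" in the lower-right corner.

A dark label reading "COPY" appears in the lower-right corner.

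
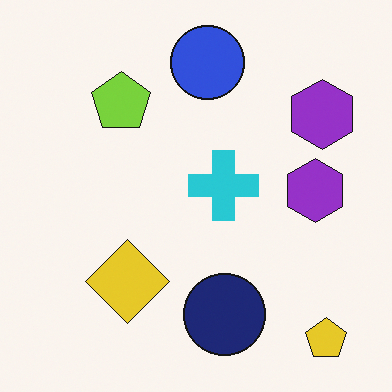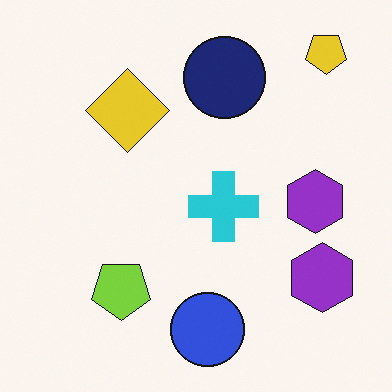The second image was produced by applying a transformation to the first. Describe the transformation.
The second image is the first flipped vertically (top ↔ bottom).

The yellow pentagon is in the bottom-right of the first image and the top-right of the second — shapes on opposite sides of the horizontal midline have swapped in a mirror flip.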